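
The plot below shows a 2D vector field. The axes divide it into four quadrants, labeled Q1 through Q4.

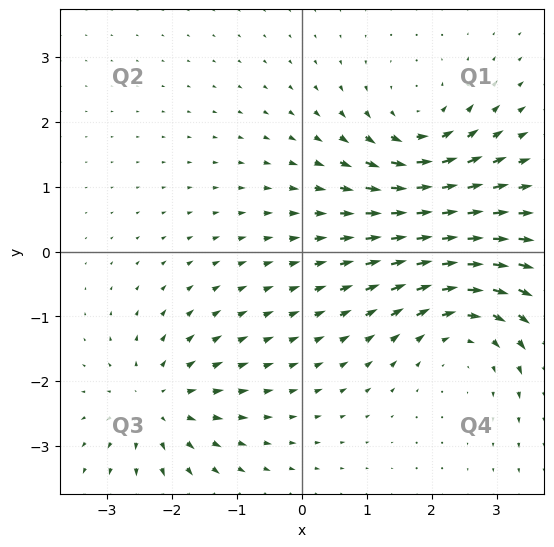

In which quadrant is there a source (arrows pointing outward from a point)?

The source sits at approximately (-2.2, -2.3), which lies in quadrant Q3. The divergence there is about +4, positive as expected for a source.

Q3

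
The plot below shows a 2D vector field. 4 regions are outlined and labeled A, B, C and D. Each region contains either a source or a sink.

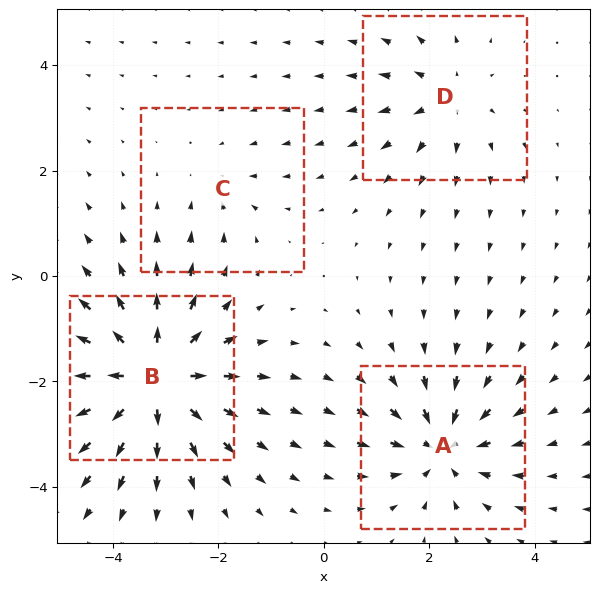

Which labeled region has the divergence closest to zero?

C

Divergence at each region's feature centre — A: about -5, B: about +7, C: about -2, D: about +3. Region C is closest to zero.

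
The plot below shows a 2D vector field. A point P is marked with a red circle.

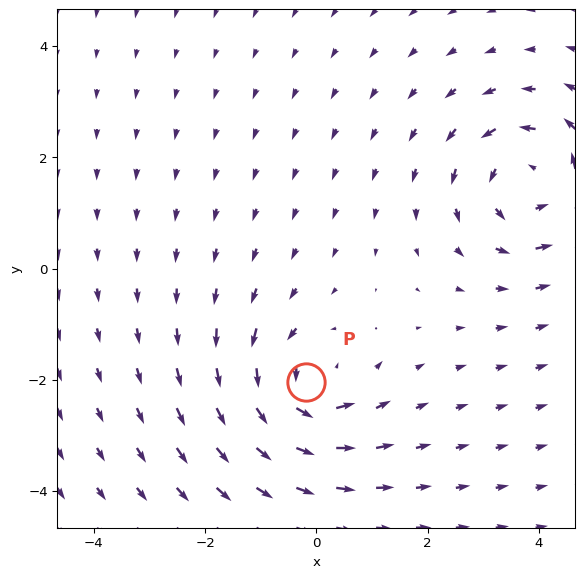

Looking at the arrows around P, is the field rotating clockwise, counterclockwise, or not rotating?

Near P at (-0.2, -2.0) the arrows circulate counterclockwise. The curl (z-component) there is about +4; positive curl means counterclockwise rotation.

counterclockwise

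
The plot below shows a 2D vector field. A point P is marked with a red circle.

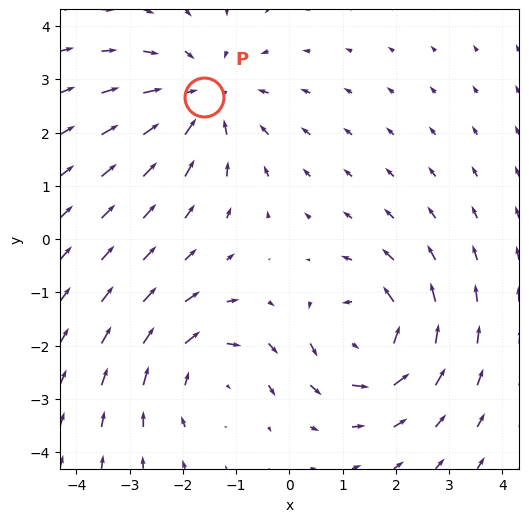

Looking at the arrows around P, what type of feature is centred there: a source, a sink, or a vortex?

At P (-1.6, 2.7) the arrows converge inward. Divergence about -4, curl ≈0 — negative divergence with near-zero curl is a sink.

sink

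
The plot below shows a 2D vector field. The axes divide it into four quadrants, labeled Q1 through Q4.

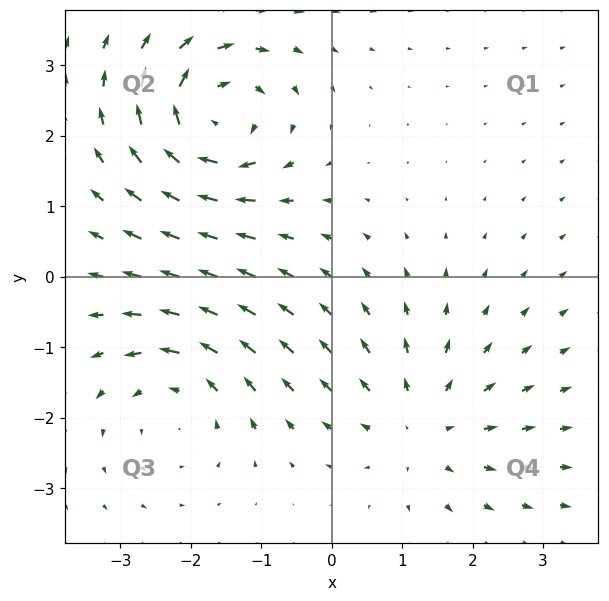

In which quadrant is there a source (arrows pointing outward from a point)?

The source sits at approximately (1.3, -2.1), which lies in quadrant Q4. The divergence there is about +3, positive as expected for a source.

Q4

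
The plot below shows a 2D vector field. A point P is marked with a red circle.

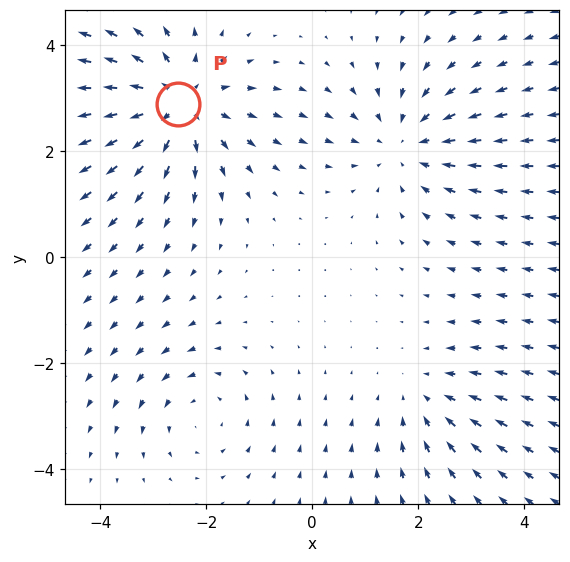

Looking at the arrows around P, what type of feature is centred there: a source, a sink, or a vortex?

At P (-2.5, 2.9) the arrows spread outward. Divergence about +5, curl ≈0 — positive divergence with near-zero curl is a source.

source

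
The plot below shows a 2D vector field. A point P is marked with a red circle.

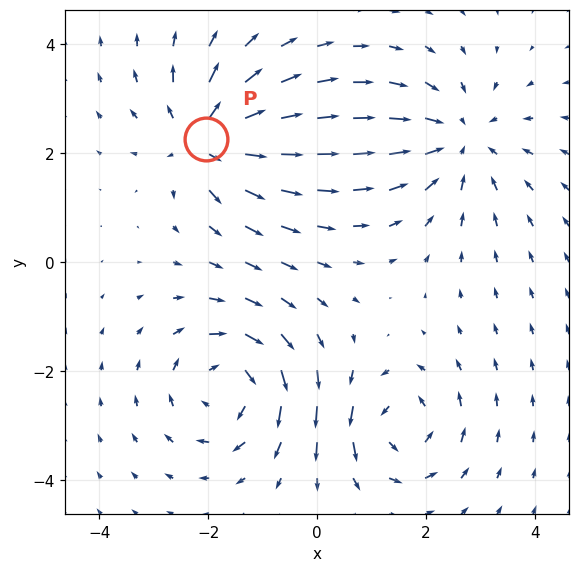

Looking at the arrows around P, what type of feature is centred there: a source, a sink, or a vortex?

At P (-2.0, 2.3) the arrows spread outward. Divergence about +4, curl ≈0 — positive divergence with near-zero curl is a source.

source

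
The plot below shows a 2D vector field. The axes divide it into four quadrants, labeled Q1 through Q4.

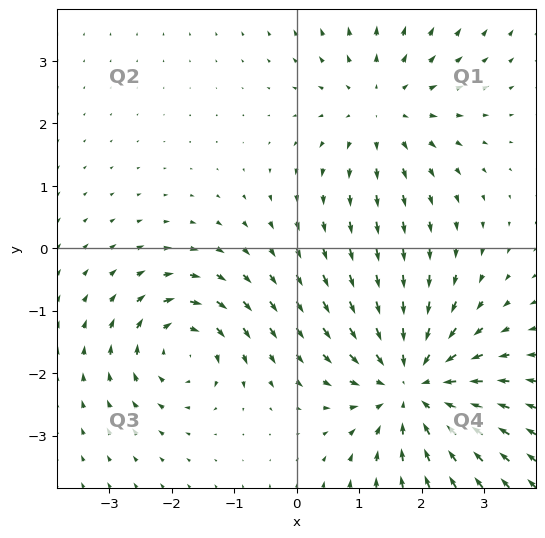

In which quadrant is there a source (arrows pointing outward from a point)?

Q1

The source sits at approximately (1.4, 2.2), which lies in quadrant Q1. The divergence there is about +3, positive as expected for a source.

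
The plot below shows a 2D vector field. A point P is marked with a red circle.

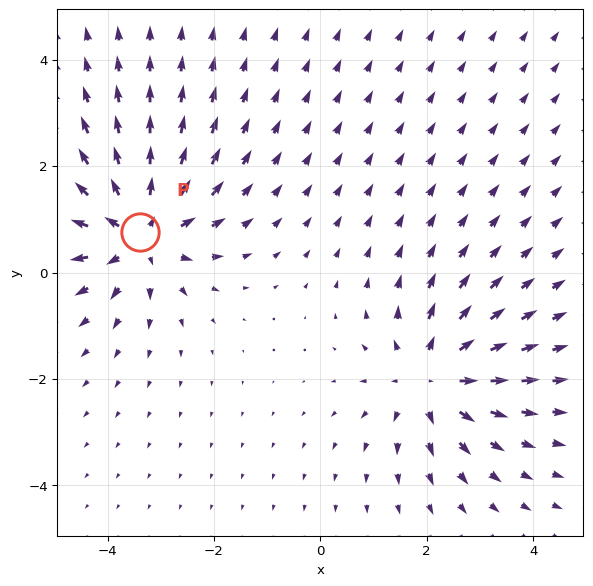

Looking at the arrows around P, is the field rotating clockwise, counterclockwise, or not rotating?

not rotating

Near P at (-3.4, 0.8) the arrows show no circulation. The curl there is ≈0.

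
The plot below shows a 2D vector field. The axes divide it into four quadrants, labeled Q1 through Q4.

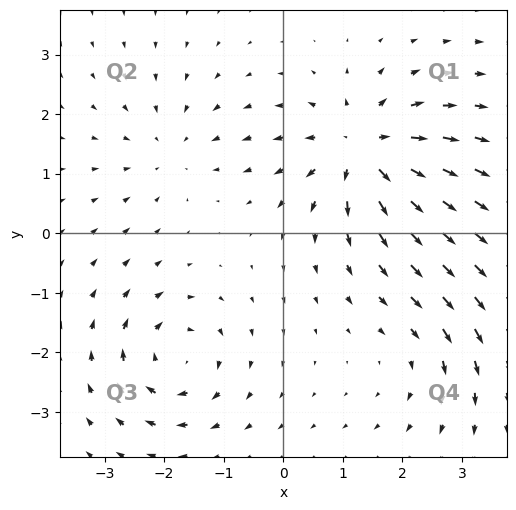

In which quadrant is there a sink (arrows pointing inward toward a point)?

The sink sits at approximately (-1.9, 1.4), which lies in quadrant Q2. The divergence there is about -2, negative as expected for a sink.

Q2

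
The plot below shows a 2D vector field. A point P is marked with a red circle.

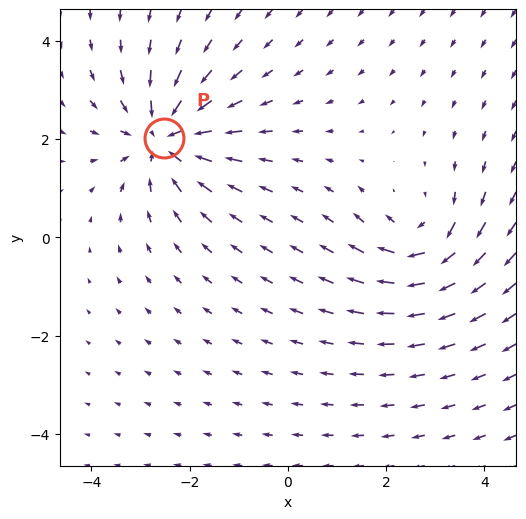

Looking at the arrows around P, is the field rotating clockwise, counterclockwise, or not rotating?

Near P at (-2.5, 2.0) the arrows show no circulation. The curl there is ≈0.

not rotating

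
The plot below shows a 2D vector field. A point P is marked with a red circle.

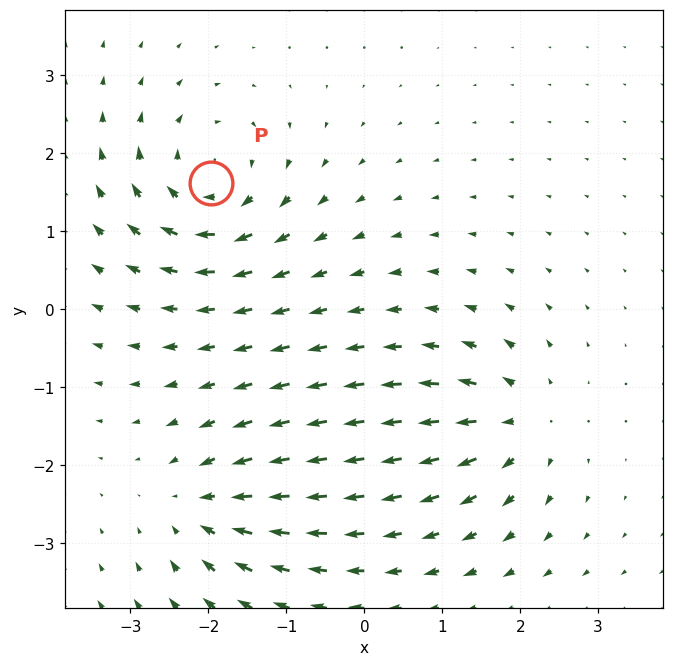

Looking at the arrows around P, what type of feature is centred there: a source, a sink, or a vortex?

At P (-2.0, 1.6) the arrows circulate clockwise. Divergence ≈0, curl about -6 — near-zero divergence with nonzero curl is a vortex.

vortex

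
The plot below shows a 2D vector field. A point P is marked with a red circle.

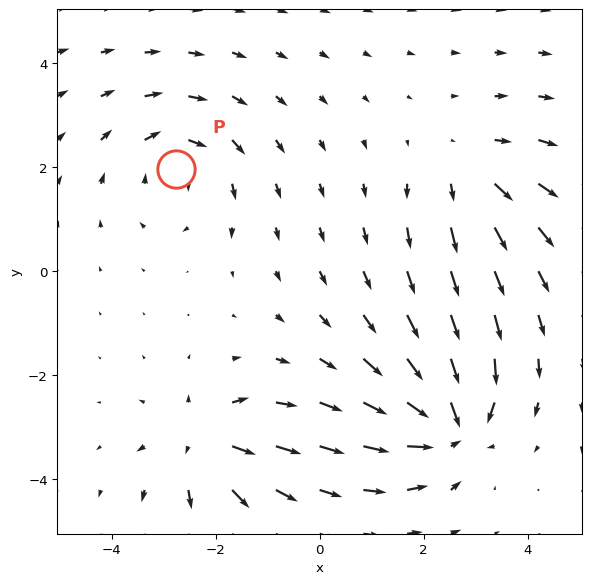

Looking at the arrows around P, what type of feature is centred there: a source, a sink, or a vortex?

At P (-2.8, 2.0) the arrows circulate clockwise. Divergence ≈0, curl about -4 — near-zero divergence with nonzero curl is a vortex.

vortex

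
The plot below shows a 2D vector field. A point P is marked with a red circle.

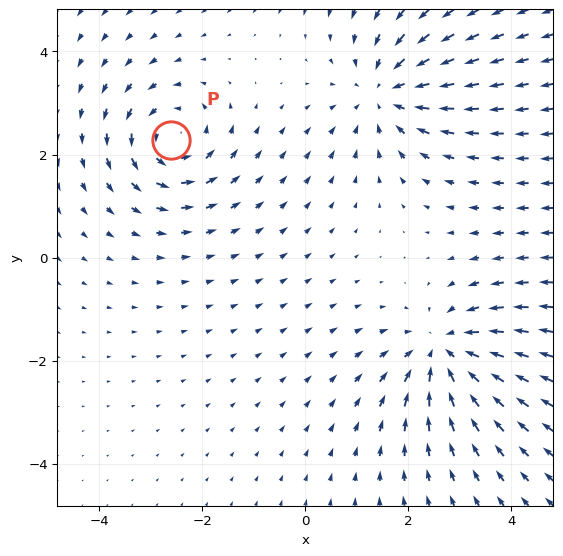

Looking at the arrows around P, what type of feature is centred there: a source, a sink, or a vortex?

vortex

At P (-2.6, 2.3) the arrows circulate counterclockwise. Divergence ≈0, curl about +5 — near-zero divergence with nonzero curl is a vortex.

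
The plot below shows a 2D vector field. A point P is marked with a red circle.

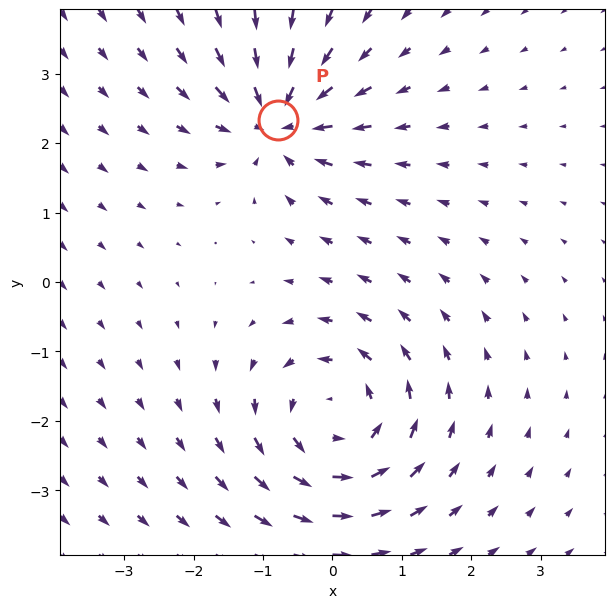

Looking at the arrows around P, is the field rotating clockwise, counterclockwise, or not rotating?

not rotating

Near P at (-0.8, 2.3) the arrows show no circulation. The curl there is ≈0.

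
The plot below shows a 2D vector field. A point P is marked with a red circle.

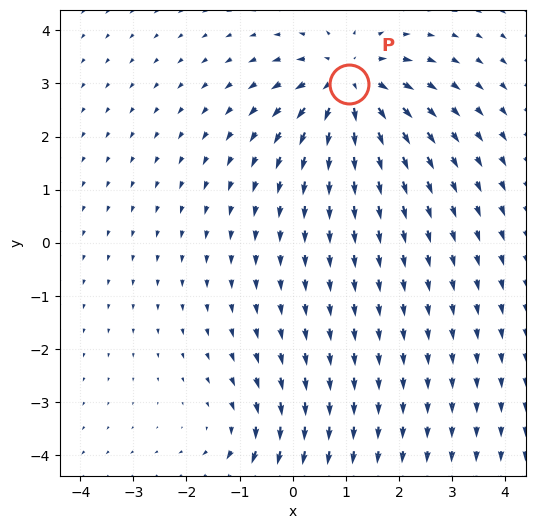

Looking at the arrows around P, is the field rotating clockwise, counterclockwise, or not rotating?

Near P at (1.1, 3.0) the arrows show no circulation. The curl there is ≈0.

not rotating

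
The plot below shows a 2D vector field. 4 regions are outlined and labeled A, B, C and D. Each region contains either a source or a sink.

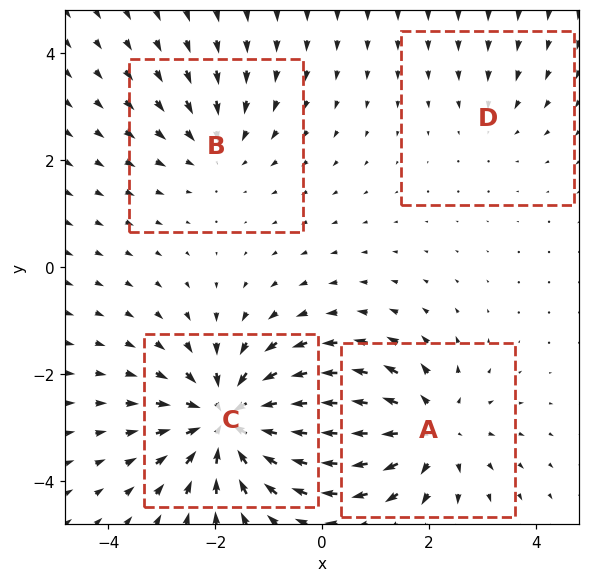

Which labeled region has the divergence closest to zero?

Divergence at each region's feature centre — A: about +5, B: about -3, C: about -7, D: about -2. Region D is closest to zero.

D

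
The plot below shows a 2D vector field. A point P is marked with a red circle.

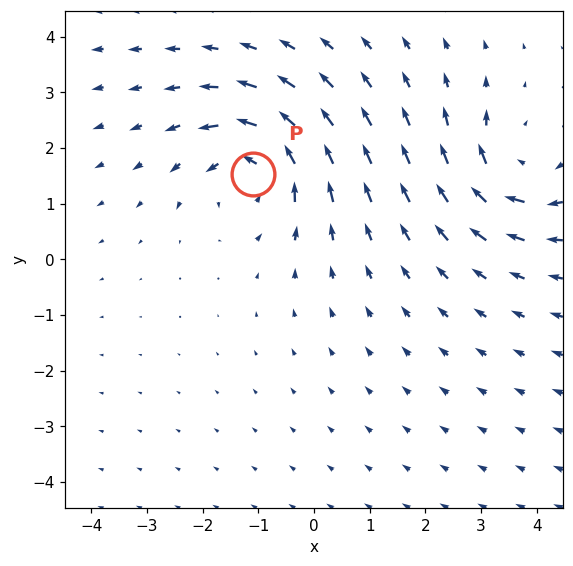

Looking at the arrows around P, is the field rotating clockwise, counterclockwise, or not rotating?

counterclockwise

Near P at (-1.1, 1.5) the arrows circulate counterclockwise. The curl (z-component) there is about +5; positive curl means counterclockwise rotation.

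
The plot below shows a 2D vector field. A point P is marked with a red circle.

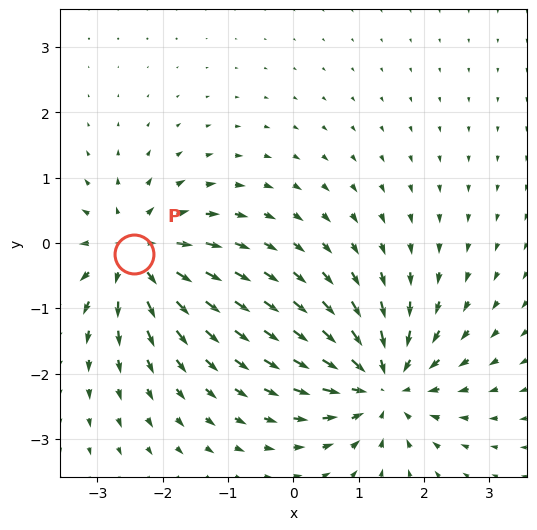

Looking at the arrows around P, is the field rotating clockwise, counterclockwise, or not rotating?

not rotating

Near P at (-2.4, -0.2) the arrows show no circulation. The curl there is ≈0.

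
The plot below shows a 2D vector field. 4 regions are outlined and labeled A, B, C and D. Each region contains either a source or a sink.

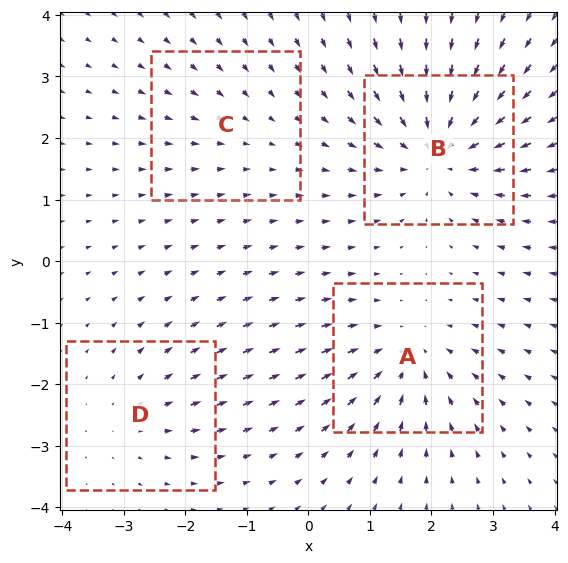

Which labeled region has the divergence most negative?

Divergence at each region's feature centre — A: about -5, B: about -7, C: about -2, D: about +3. Region B is most negative.

B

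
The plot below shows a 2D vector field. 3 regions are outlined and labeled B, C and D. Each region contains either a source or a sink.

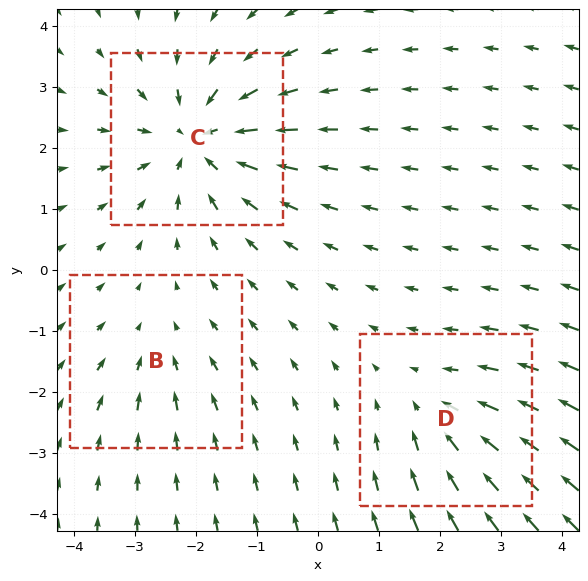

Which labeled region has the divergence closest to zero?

B

Divergence at each region's feature centre — B: about -2, C: about -5, D: about -3. Region B is closest to zero.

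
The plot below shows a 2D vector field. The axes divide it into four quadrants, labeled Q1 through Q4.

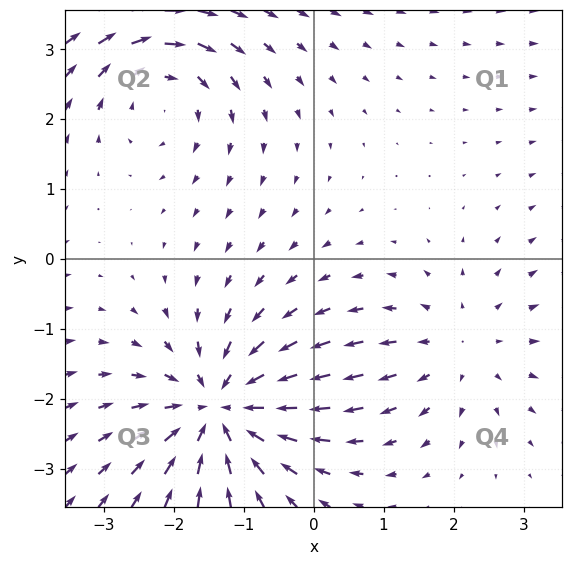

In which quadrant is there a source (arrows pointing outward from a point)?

The source sits at approximately (2.1, -1.3), which lies in quadrant Q4. The divergence there is about +3, positive as expected for a source.

Q4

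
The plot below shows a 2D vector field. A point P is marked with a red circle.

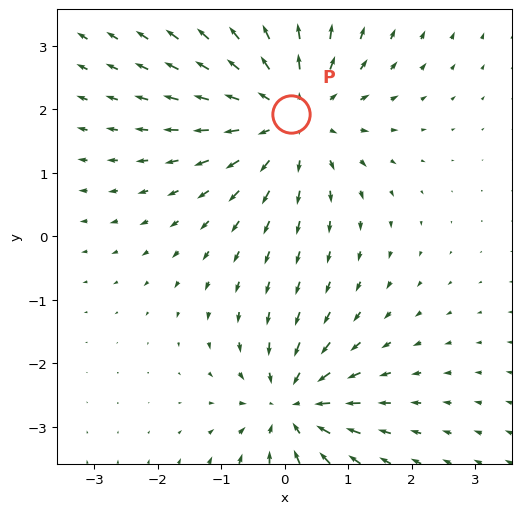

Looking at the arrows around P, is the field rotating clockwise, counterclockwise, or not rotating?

not rotating

Near P at (0.1, 1.9) the arrows show no circulation. The curl there is ≈0.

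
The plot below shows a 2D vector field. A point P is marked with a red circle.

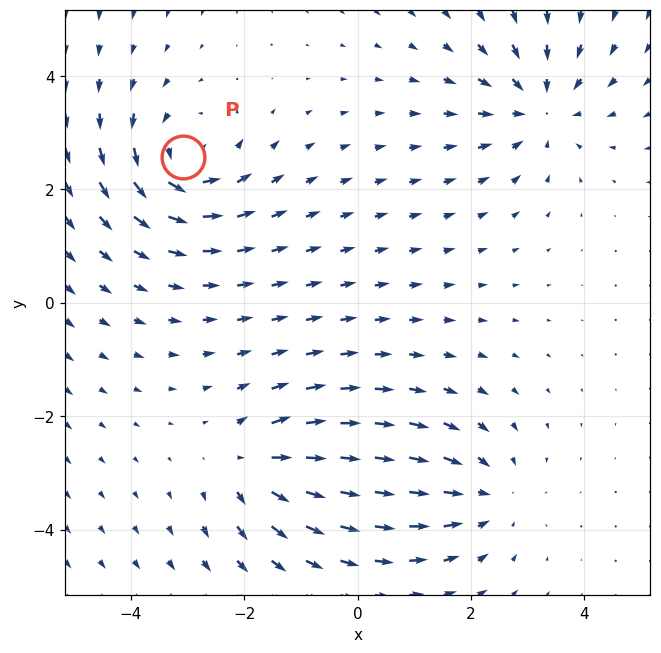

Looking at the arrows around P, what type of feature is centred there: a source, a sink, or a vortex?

vortex

At P (-3.1, 2.6) the arrows circulate counterclockwise. Divergence ≈0, curl about +5 — near-zero divergence with nonzero curl is a vortex.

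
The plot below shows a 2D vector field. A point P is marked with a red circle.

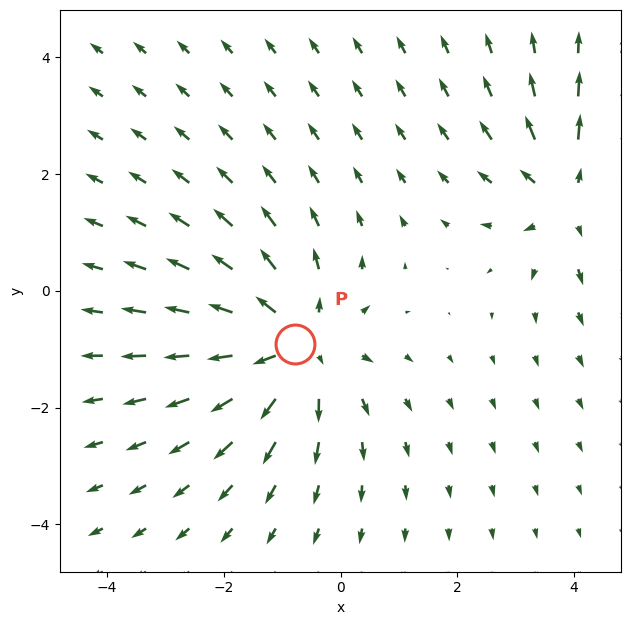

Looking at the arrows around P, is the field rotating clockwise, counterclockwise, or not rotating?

not rotating

Near P at (-0.8, -0.9) the arrows show no circulation. The curl there is ≈0.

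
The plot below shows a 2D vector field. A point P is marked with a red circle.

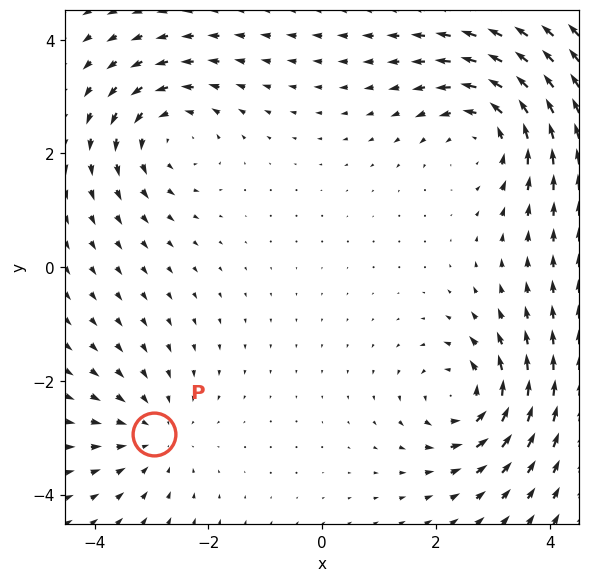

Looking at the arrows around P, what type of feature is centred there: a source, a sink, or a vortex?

sink

At P (-3.0, -2.9) the arrows converge inward. Divergence about -3, curl ≈0 — negative divergence with near-zero curl is a sink.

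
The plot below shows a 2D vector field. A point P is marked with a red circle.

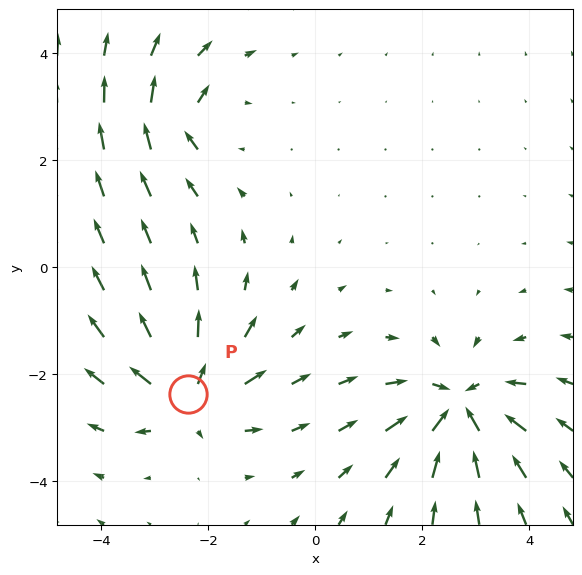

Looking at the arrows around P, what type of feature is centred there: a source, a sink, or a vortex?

source

At P (-2.4, -2.4) the arrows spread outward. Divergence about +5, curl ≈0 — positive divergence with near-zero curl is a source.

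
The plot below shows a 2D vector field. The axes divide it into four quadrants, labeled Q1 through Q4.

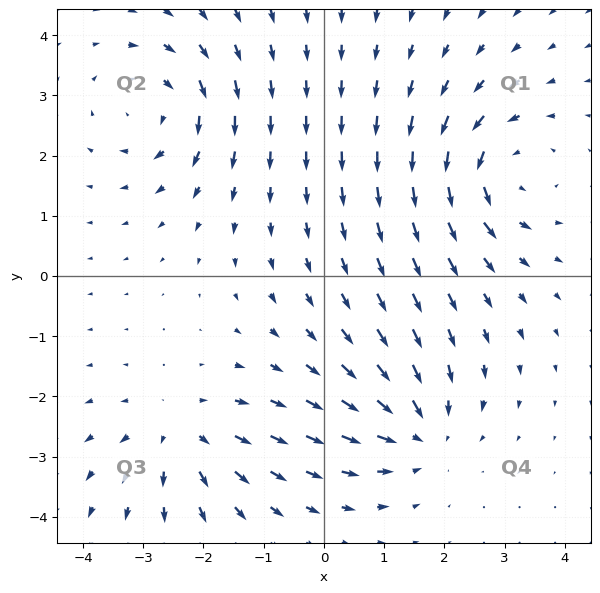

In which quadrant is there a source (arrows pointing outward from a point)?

Q3

The source sits at approximately (-2.4, -2.6), which lies in quadrant Q3. The divergence there is about +4, positive as expected for a source.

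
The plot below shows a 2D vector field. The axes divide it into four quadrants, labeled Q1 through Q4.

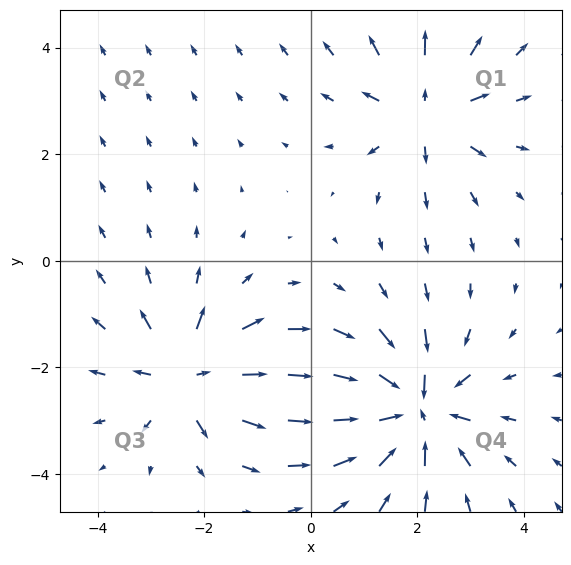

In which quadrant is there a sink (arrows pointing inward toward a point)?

The sink sits at approximately (1.9, -2.8), which lies in quadrant Q4. The divergence there is about -5, negative as expected for a sink.

Q4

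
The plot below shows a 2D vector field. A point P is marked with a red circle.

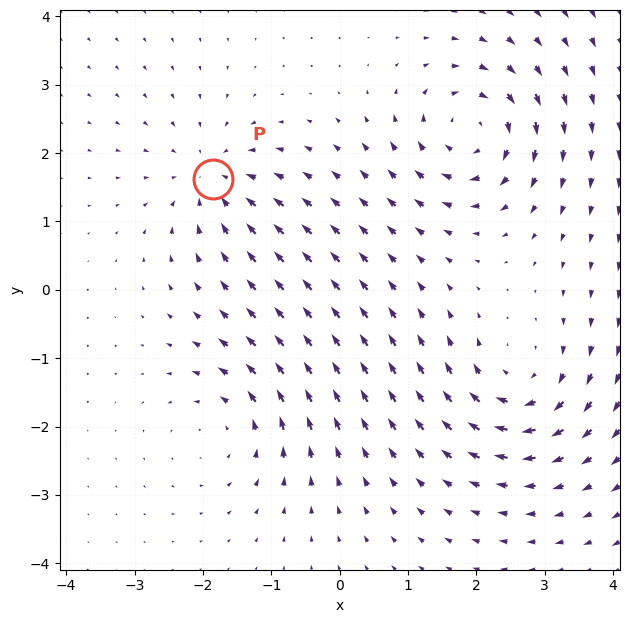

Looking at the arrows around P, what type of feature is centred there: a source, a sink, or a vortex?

sink

At P (-1.9, 1.6) the arrows converge inward. Divergence about -4, curl ≈0 — negative divergence with near-zero curl is a sink.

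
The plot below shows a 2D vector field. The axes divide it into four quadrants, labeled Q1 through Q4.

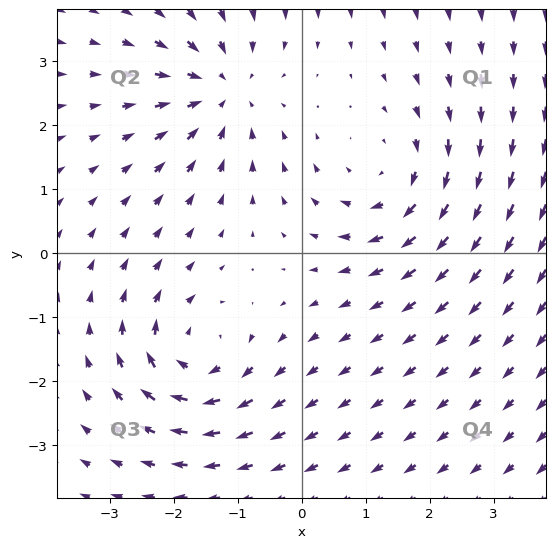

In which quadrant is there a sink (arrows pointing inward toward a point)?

The sink sits at approximately (-1.3, 2.5), which lies in quadrant Q2. The divergence there is about -4, negative as expected for a sink.

Q2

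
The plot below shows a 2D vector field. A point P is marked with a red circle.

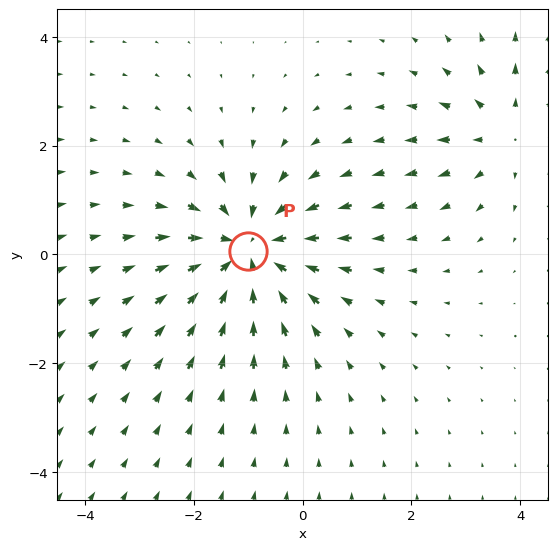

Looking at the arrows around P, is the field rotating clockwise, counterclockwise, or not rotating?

Near P at (-1.0, 0.1) the arrows show no circulation. The curl there is ≈0.

not rotating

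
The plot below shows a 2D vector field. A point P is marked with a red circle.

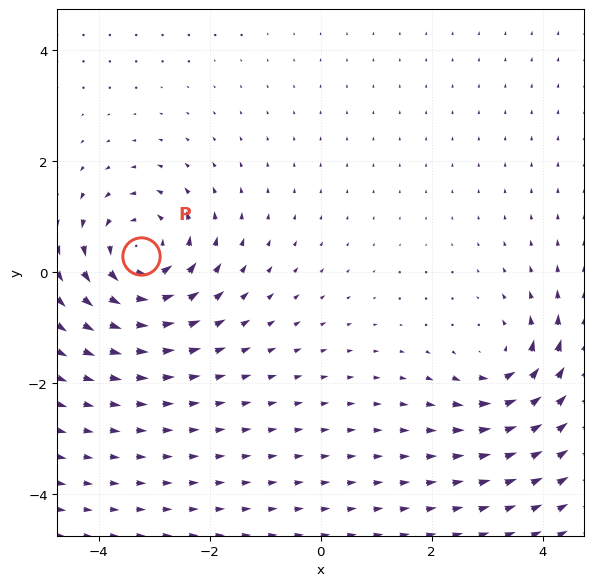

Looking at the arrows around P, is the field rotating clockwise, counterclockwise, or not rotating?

counterclockwise

Near P at (-3.2, 0.3) the arrows circulate counterclockwise. The curl (z-component) there is about +5; positive curl means counterclockwise rotation.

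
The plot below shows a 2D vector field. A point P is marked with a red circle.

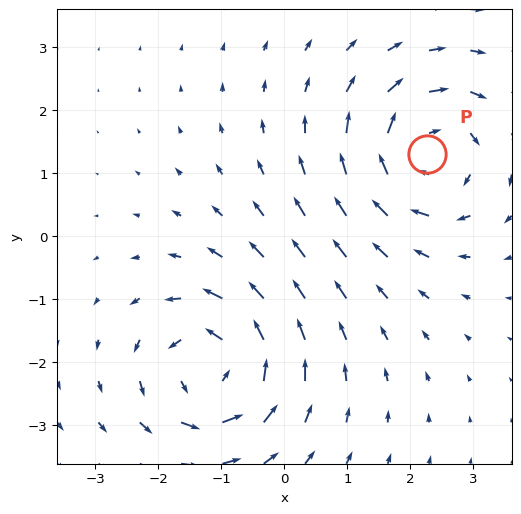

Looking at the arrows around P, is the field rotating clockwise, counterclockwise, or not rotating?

Near P at (2.3, 1.3) the arrows circulate clockwise. The curl (z-component) there is about -5; negative curl means clockwise rotation.

clockwise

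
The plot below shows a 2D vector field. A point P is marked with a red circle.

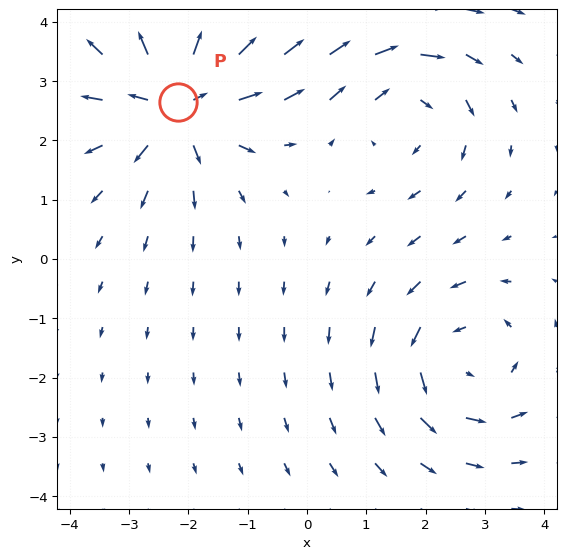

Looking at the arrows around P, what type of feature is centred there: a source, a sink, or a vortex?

source

At P (-2.2, 2.7) the arrows spread outward. Divergence about +6, curl ≈0 — positive divergence with near-zero curl is a source.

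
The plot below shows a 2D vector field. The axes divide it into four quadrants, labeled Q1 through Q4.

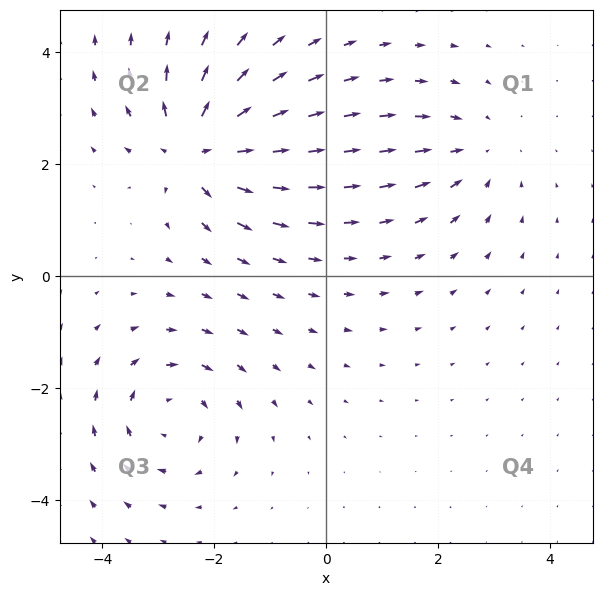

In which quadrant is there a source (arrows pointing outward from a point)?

Q2

The source sits at approximately (-2.3, 2.3), which lies in quadrant Q2. The divergence there is about +5, positive as expected for a source.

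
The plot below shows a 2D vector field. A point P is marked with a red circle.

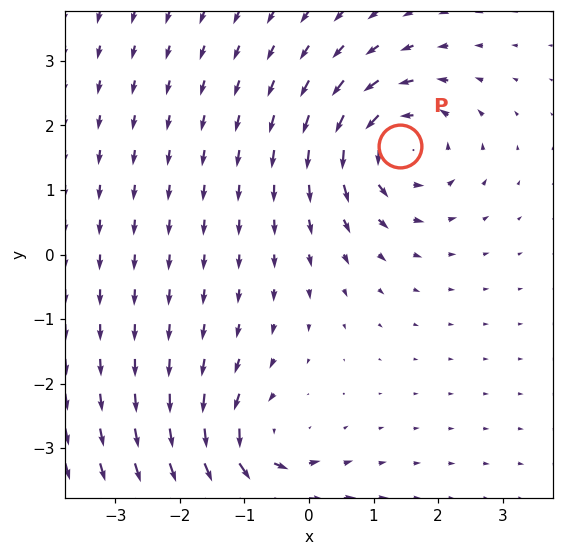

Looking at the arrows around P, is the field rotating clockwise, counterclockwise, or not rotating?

Near P at (1.4, 1.7) the arrows circulate counterclockwise. The curl (z-component) there is about +5; positive curl means counterclockwise rotation.

counterclockwise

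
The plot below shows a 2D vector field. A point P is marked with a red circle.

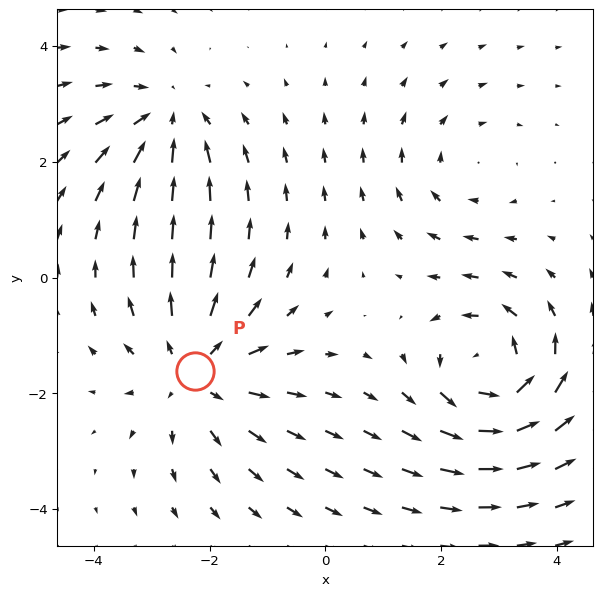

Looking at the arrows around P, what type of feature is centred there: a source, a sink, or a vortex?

source

At P (-2.3, -1.6) the arrows spread outward. Divergence about +4, curl ≈0 — positive divergence with near-zero curl is a source.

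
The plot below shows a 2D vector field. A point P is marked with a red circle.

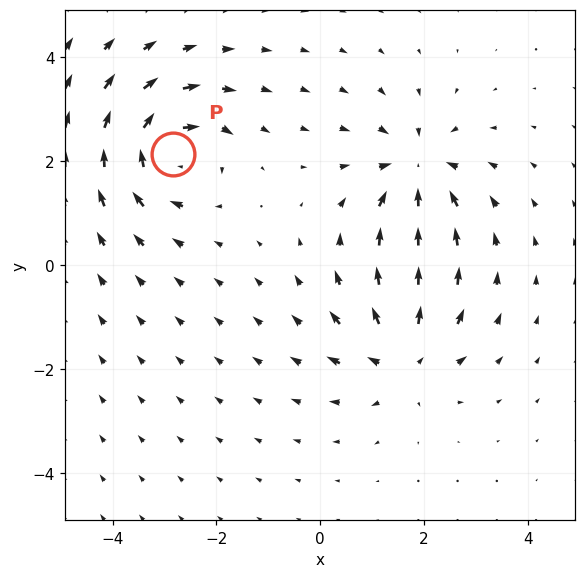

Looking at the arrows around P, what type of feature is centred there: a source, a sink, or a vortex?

vortex

At P (-2.8, 2.1) the arrows circulate clockwise. Divergence ≈0, curl about -6 — near-zero divergence with nonzero curl is a vortex.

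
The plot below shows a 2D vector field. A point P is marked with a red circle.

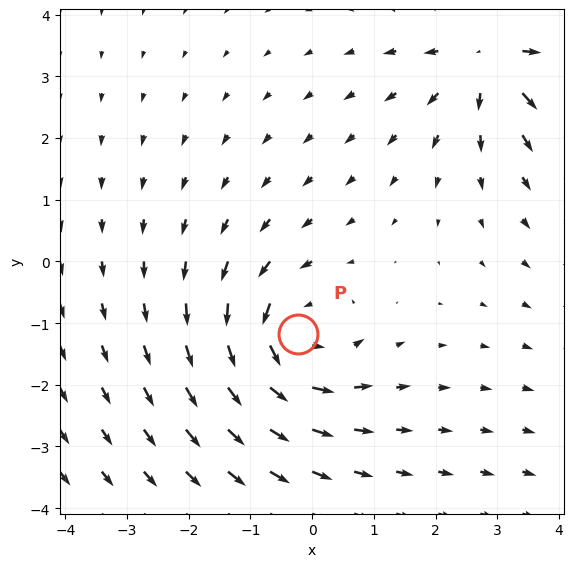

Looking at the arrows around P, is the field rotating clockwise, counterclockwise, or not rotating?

Near P at (-0.2, -1.2) the arrows circulate counterclockwise. The curl (z-component) there is about +3; positive curl means counterclockwise rotation.

counterclockwise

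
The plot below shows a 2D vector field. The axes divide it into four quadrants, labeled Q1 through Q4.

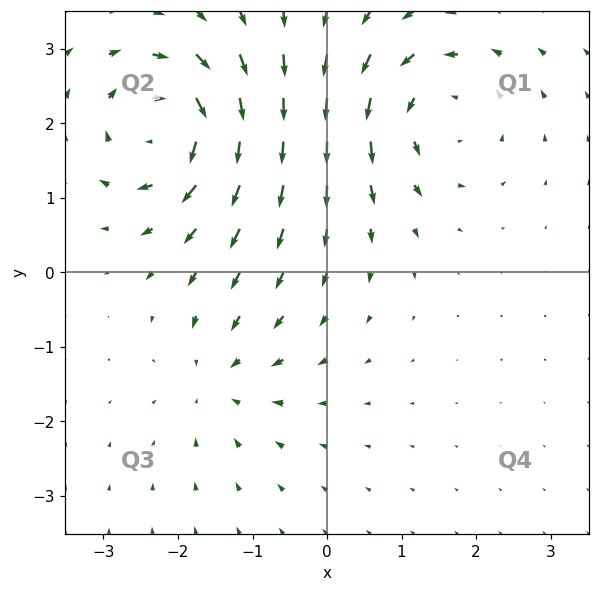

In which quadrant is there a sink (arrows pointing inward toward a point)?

Q3

The sink sits at approximately (-1.4, -1.4), which lies in quadrant Q3. The divergence there is about -3, negative as expected for a sink.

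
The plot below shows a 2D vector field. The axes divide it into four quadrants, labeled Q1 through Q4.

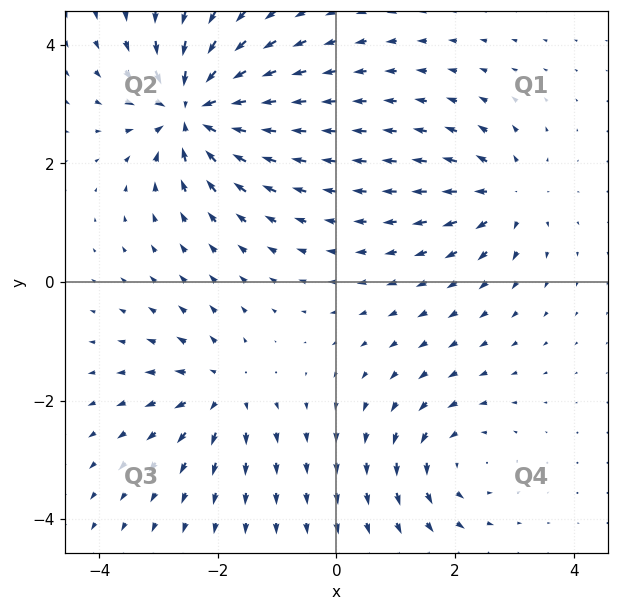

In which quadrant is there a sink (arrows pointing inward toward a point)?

The sink sits at approximately (-2.4, 2.9), which lies in quadrant Q2. The divergence there is about -7, negative as expected for a sink.

Q2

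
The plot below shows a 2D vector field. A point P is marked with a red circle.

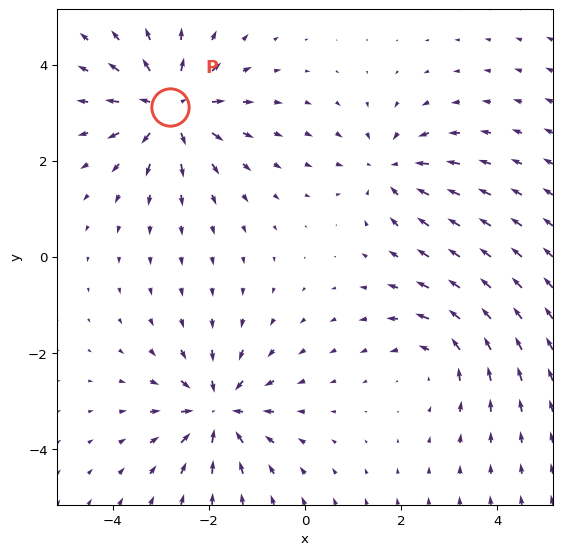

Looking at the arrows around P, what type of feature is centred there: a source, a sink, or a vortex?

At P (-2.8, 3.1) the arrows spread outward. Divergence about +6, curl ≈0 — positive divergence with near-zero curl is a source.

source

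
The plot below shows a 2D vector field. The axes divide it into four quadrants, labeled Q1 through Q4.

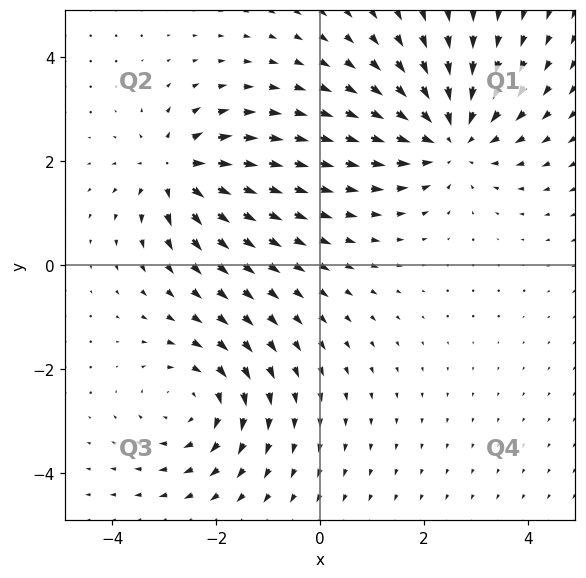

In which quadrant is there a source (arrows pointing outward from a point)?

Q2

The source sits at approximately (-2.8, 1.8), which lies in quadrant Q2. The divergence there is about +4, positive as expected for a source.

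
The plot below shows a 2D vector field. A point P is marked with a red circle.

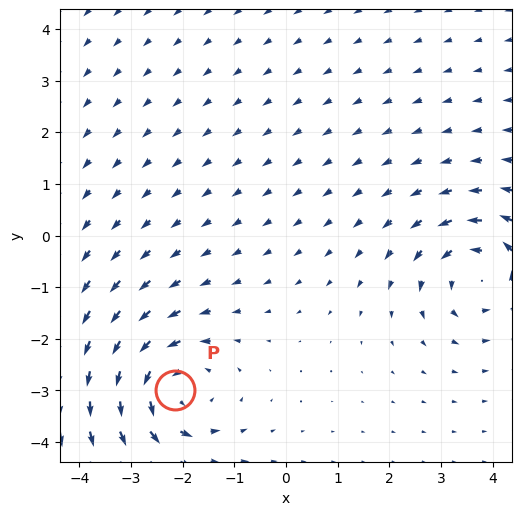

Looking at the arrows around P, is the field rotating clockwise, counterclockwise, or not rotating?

Near P at (-2.2, -3.0) the arrows circulate counterclockwise. The curl (z-component) there is about +3; positive curl means counterclockwise rotation.

counterclockwise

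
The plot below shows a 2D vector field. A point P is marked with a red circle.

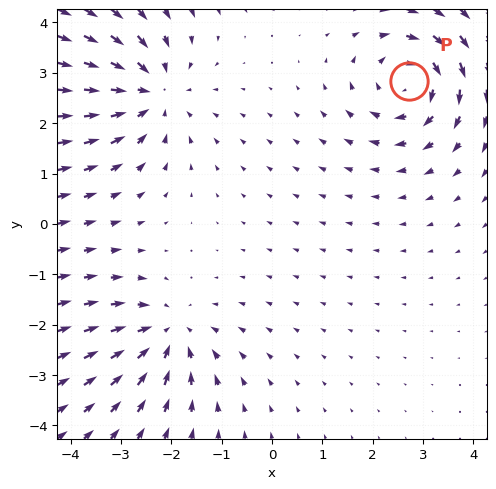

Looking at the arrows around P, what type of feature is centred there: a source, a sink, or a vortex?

vortex

At P (2.7, 2.8) the arrows circulate clockwise. Divergence ≈0, curl about -4 — near-zero divergence with nonzero curl is a vortex.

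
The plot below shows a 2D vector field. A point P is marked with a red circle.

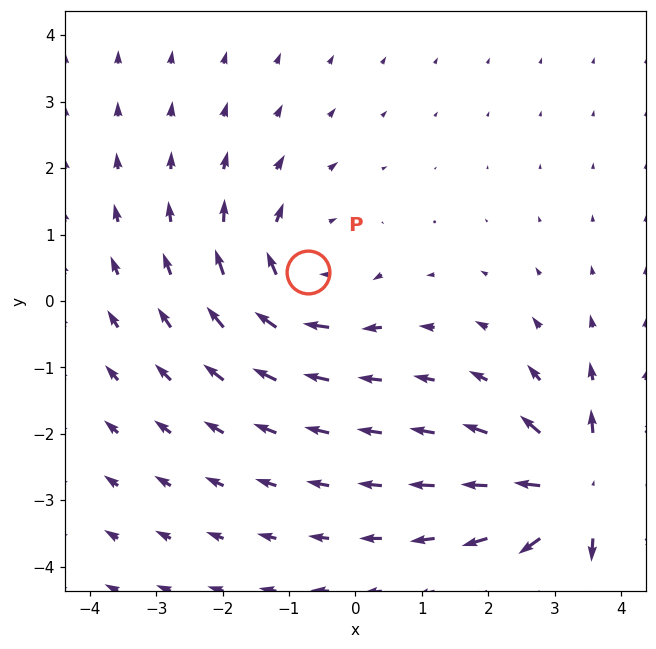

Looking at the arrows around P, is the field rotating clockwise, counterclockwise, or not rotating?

clockwise

Near P at (-0.7, 0.4) the arrows circulate clockwise. The curl (z-component) there is about -3; negative curl means clockwise rotation.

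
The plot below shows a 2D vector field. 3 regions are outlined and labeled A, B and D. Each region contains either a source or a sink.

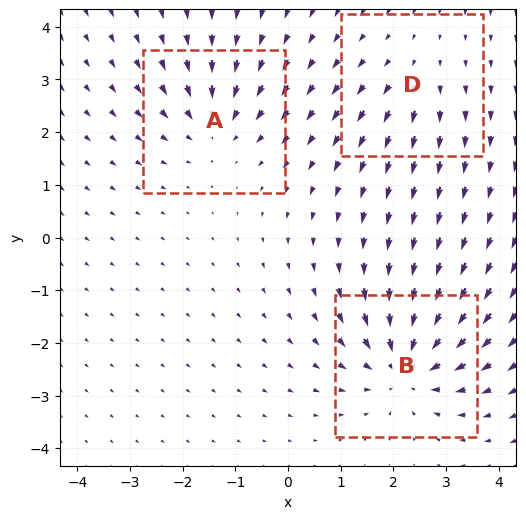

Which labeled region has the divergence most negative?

B

Divergence at each region's feature centre — A: about -3, B: about -5, D: about +2. Region B is most negative.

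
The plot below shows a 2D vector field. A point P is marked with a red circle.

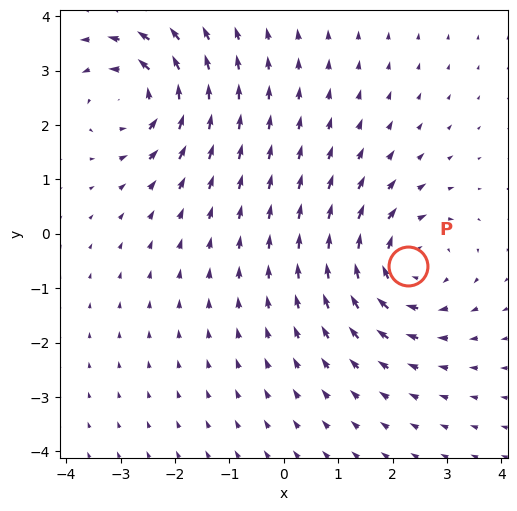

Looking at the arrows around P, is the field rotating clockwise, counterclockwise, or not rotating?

Near P at (2.3, -0.6) the arrows circulate clockwise. The curl (z-component) there is about -4; negative curl means clockwise rotation.

clockwise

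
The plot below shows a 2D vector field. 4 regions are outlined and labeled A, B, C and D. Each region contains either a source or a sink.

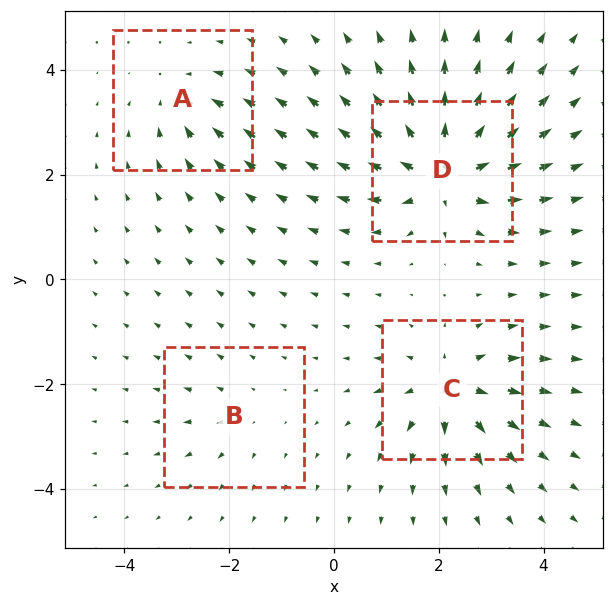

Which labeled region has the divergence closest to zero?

B

Divergence at each region's feature centre — A: about -4, B: about +2, C: about +6, D: about +9. Region B is closest to zero.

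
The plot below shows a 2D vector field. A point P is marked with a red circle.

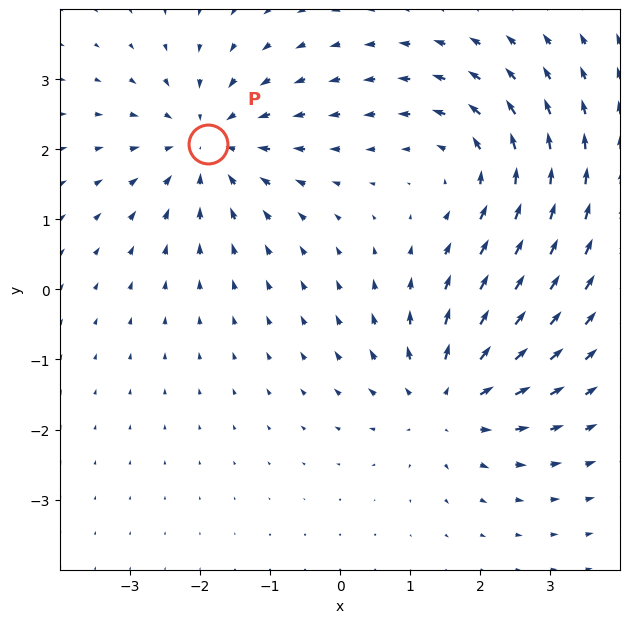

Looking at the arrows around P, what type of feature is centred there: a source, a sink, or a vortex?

At P (-1.9, 2.1) the arrows converge inward. Divergence about -4, curl ≈0 — negative divergence with near-zero curl is a sink.

sink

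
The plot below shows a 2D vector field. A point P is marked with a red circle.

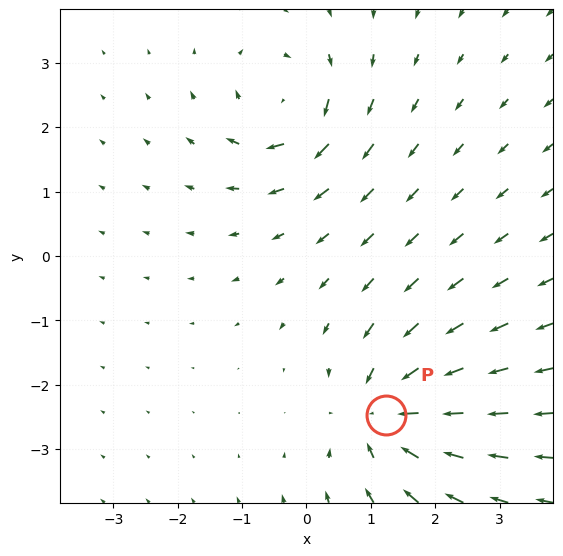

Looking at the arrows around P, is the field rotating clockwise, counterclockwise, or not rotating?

Near P at (1.2, -2.5) the arrows show no circulation. The curl there is ≈0.

not rotating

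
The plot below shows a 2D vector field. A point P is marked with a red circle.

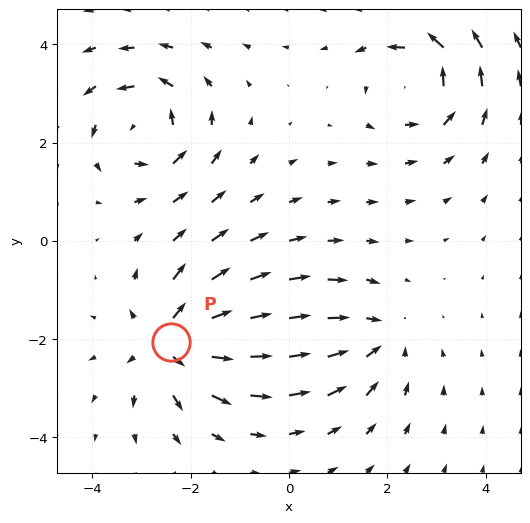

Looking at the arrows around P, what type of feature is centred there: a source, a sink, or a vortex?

source

At P (-2.4, -2.1) the arrows spread outward. Divergence about +6, curl ≈0 — positive divergence with near-zero curl is a source.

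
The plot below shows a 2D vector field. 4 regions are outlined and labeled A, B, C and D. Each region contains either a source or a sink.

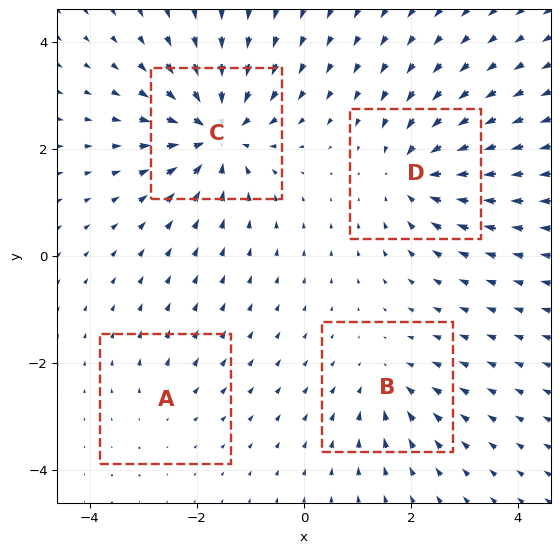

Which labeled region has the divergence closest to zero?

A

Divergence at each region's feature centre — A: about +2, B: about -4, C: about -8, D: about -6. Region A is closest to zero.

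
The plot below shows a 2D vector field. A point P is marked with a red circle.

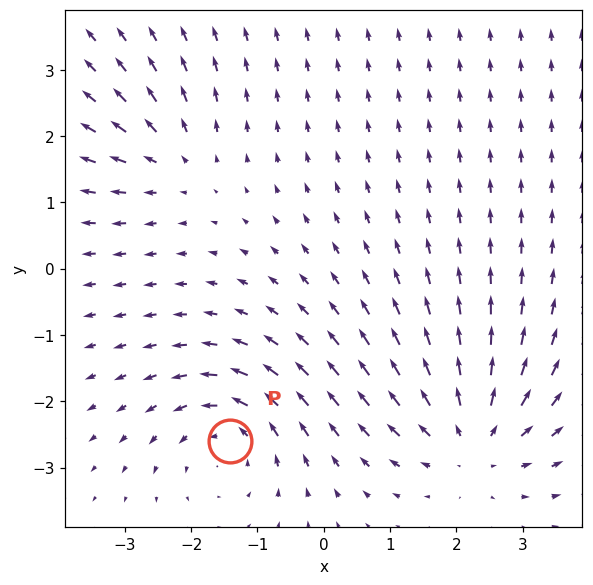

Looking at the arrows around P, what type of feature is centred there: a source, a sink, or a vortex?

At P (-1.4, -2.6) the arrows circulate counterclockwise. Divergence ≈0, curl about +4 — near-zero divergence with nonzero curl is a vortex.

vortex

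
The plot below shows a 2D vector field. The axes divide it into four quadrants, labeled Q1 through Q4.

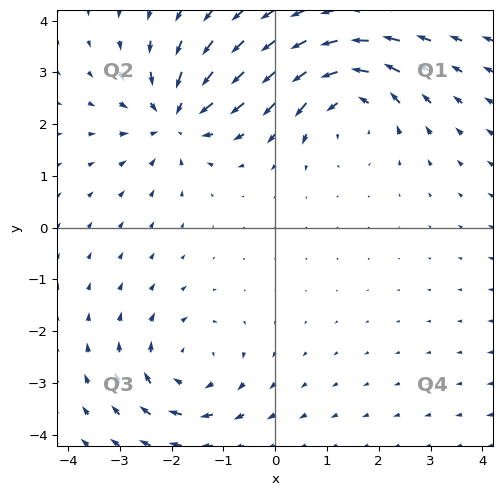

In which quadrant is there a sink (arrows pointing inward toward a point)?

The sink sits at approximately (-1.9, 2.1), which lies in quadrant Q2. The divergence there is about -5, negative as expected for a sink.

Q2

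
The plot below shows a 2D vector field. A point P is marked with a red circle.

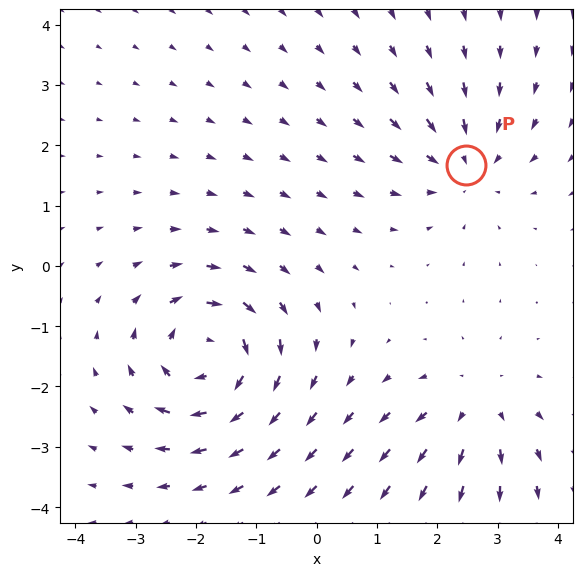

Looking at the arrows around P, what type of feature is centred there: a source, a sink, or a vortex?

At P (2.5, 1.7) the arrows converge inward. Divergence about -3, curl ≈0 — negative divergence with near-zero curl is a sink.

sink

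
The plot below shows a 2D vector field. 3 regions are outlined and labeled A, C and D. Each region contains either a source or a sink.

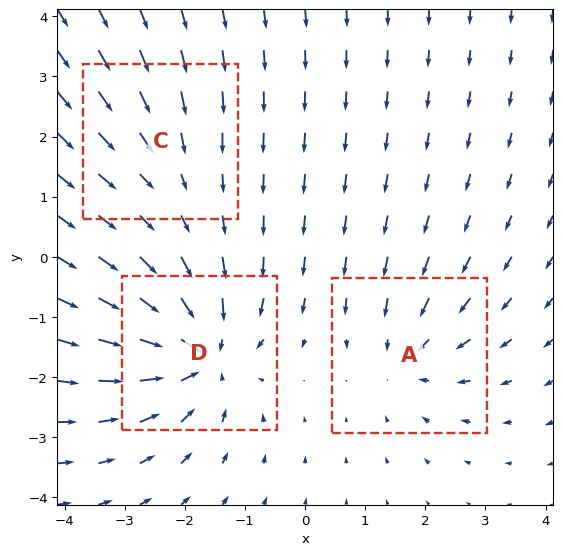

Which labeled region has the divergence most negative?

Divergence at each region's feature centre — A: about -3, C: about -2, D: about -5. Region D is most negative.

D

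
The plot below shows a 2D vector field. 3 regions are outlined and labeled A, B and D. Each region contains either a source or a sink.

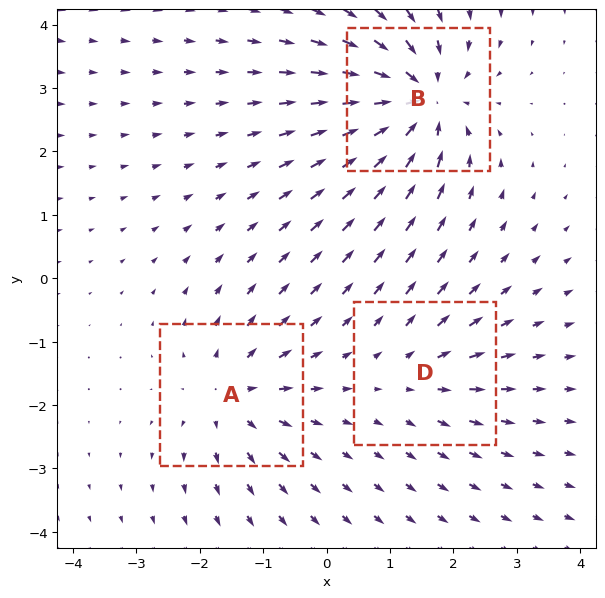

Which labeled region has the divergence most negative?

Divergence at each region's feature centre — A: about +3, B: about -5, D: about +2. Region B is most negative.

B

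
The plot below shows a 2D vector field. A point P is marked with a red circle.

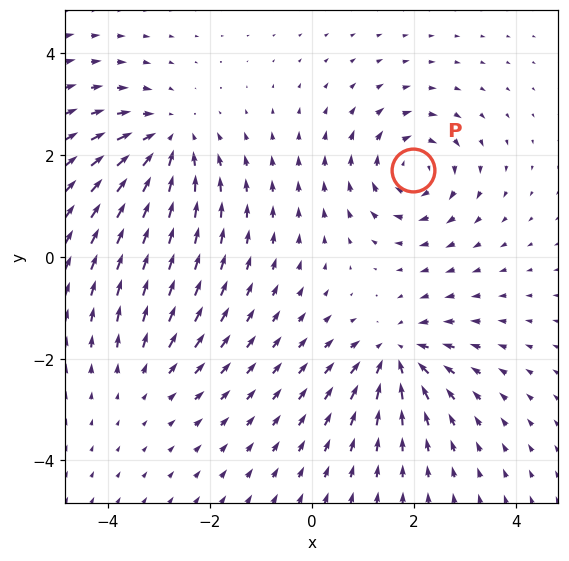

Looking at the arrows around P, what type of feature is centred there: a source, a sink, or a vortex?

vortex

At P (2.0, 1.7) the arrows circulate clockwise. Divergence ≈0, curl about -5 — near-zero divergence with nonzero curl is a vortex.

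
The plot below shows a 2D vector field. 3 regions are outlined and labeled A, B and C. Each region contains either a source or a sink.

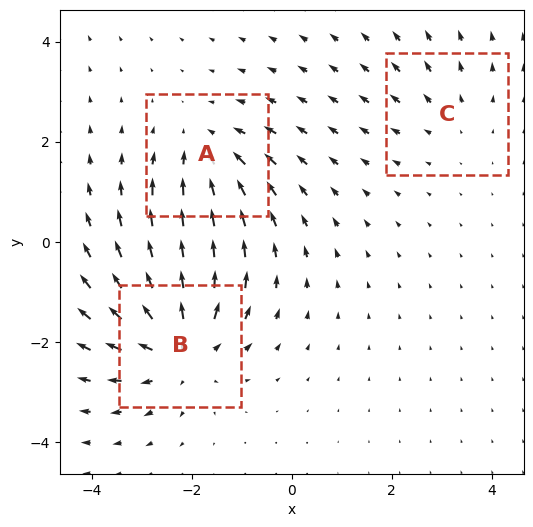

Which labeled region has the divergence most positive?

Divergence at each region's feature centre — A: about -3, B: about +4, C: about +2. Region B is most positive.

B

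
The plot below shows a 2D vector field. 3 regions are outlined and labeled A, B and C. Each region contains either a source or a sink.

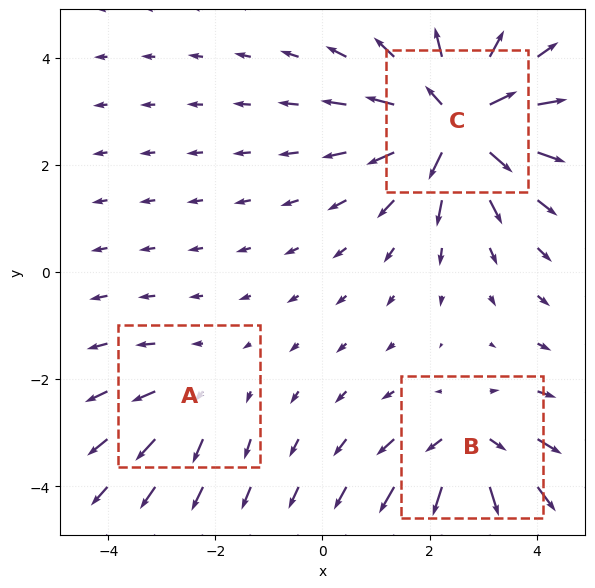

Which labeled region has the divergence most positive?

Divergence at each region's feature centre — A: about +2, B: about +4, C: about +6. Region C is most positive.

C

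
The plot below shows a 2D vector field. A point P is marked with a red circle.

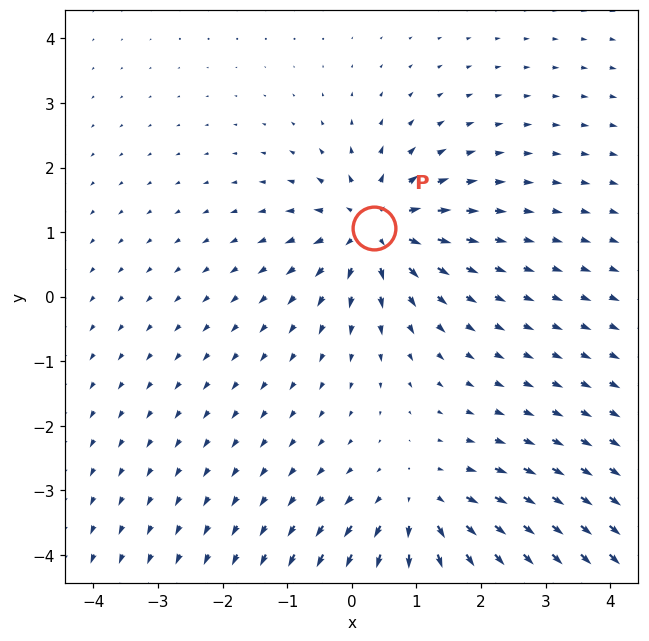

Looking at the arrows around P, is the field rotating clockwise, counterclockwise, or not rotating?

Near P at (0.3, 1.1) the arrows show no circulation. The curl there is ≈0.

not rotating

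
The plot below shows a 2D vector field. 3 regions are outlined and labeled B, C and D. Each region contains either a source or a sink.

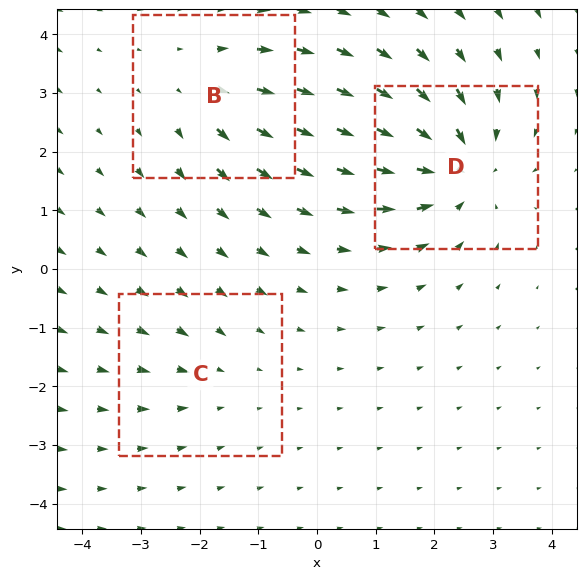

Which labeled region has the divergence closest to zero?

Divergence at each region's feature centre — B: about +3, C: about -2, D: about -5. Region C is closest to zero.

C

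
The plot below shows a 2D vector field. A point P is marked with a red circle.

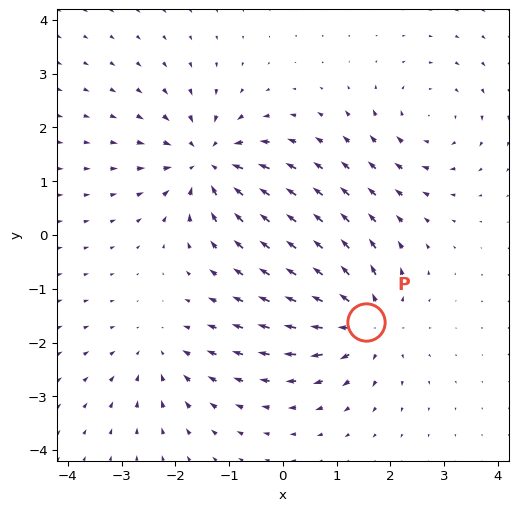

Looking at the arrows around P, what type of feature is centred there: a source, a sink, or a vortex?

source

At P (1.5, -1.6) the arrows spread outward. Divergence about +5, curl ≈0 — positive divergence with near-zero curl is a source.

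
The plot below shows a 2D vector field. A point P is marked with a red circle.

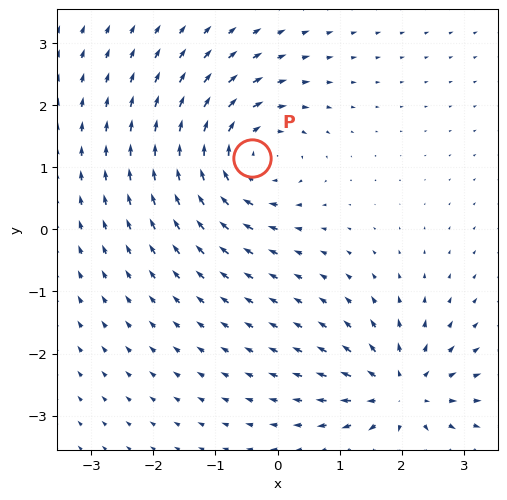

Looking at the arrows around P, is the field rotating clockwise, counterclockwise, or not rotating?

Near P at (-0.4, 1.2) the arrows circulate clockwise. The curl (z-component) there is about -4; negative curl means clockwise rotation.

clockwise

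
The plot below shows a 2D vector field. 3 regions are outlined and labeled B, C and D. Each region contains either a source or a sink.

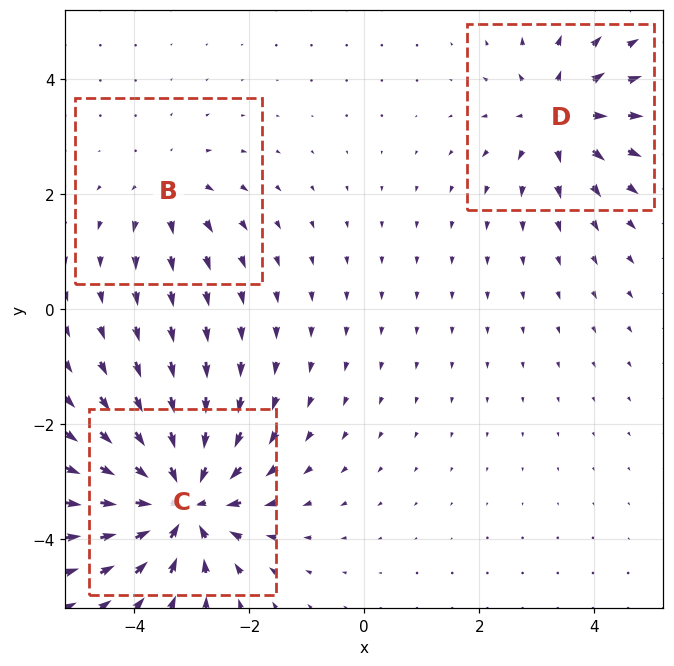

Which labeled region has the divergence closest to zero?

Divergence at each region's feature centre — B: about +2, C: about -6, D: about +4. Region B is closest to zero.

B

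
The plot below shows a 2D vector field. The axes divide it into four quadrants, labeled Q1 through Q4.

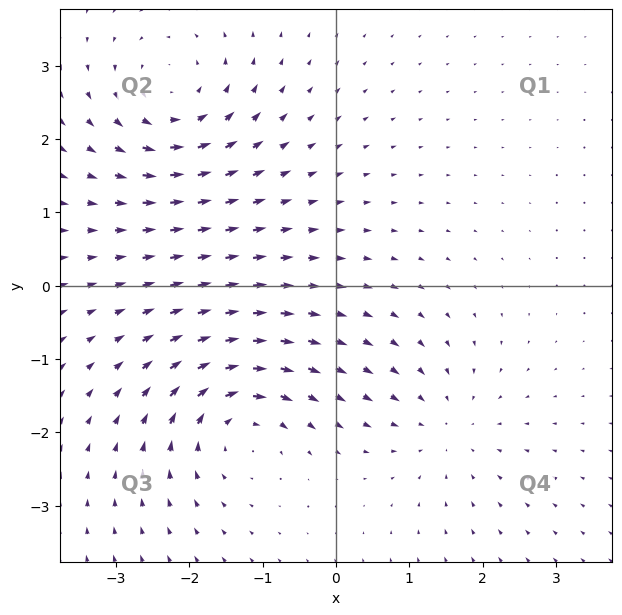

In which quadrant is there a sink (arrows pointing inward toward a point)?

Q4

The sink sits at approximately (1.5, -1.9), which lies in quadrant Q4. The divergence there is about -3, negative as expected for a sink.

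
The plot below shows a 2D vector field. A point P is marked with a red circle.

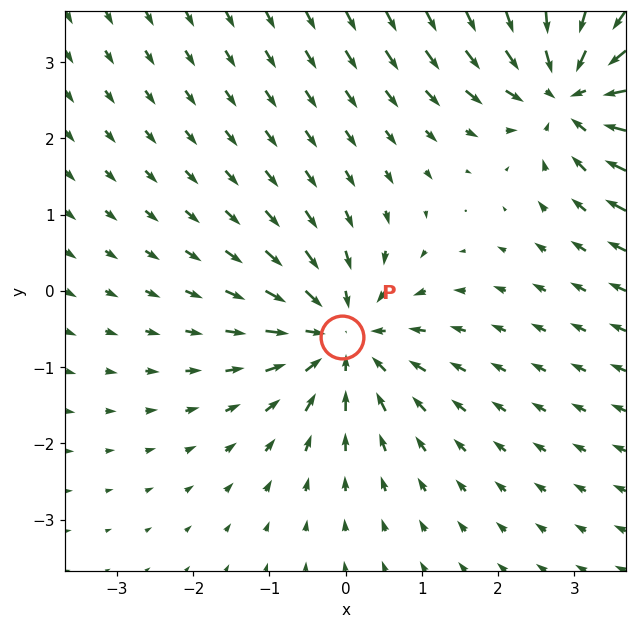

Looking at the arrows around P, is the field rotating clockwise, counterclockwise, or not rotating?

Near P at (-0.0, -0.6) the arrows show no circulation. The curl there is ≈0.

not rotating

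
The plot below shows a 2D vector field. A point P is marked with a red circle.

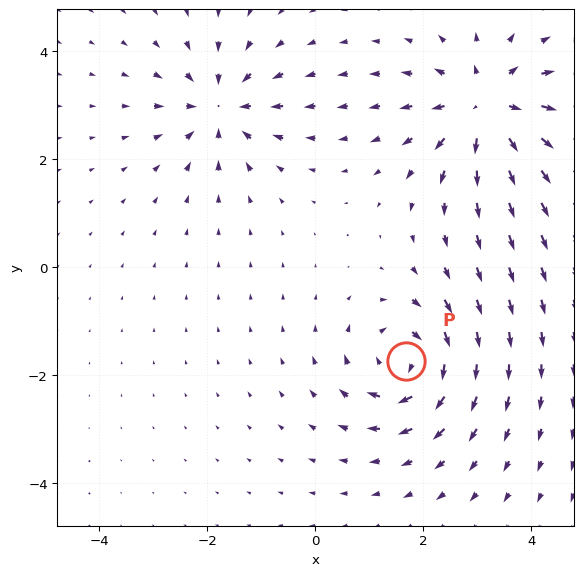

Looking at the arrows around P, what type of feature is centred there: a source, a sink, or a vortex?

At P (1.7, -1.7) the arrows circulate clockwise. Divergence ≈0, curl about -6 — near-zero divergence with nonzero curl is a vortex.

vortex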